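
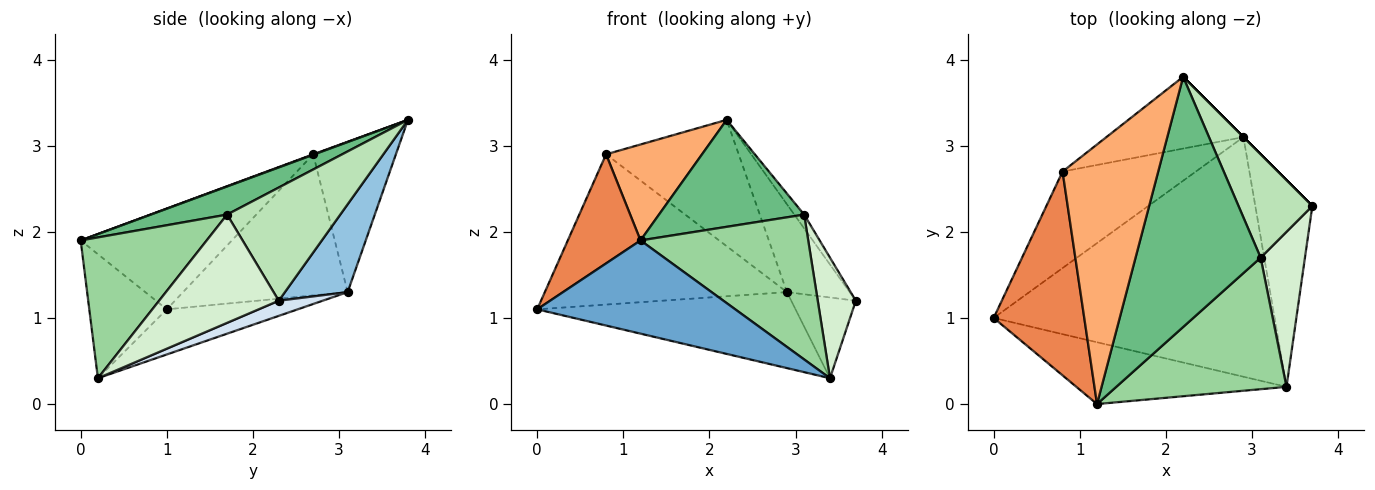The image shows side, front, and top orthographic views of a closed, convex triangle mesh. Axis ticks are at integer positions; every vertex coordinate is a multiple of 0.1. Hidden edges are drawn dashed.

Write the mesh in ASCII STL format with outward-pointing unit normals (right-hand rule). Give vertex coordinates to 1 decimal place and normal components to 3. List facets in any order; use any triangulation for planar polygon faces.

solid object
 facet normal -0.310 -0.792 -0.525
  outer loop
   vertex 3.4 0.2 0.3
   vertex 1.2 0.0 1.9
   vertex 0.0 1.0 1.1
  endloop
 endfacet
 facet normal 0.707 0.707 0.000
  outer loop
   vertex 2.9 3.1 1.3
   vertex 2.2 3.8 3.3
   vertex 3.7 2.3 1.2
  endloop
 endfacet
 facet normal -0.151 0.299 -0.942
  outer loop
   vertex 2.9 3.1 1.3
   vertex 3.4 0.2 0.3
   vertex 0.0 1.0 1.1
  endloop
 endfacet
 facet normal 0.240 0.353 -0.904
  outer loop
   vertex 2.9 3.1 1.3
   vertex 3.7 2.3 1.2
   vertex 3.4 0.2 0.3
  endloop
 endfacet
 facet normal -0.700 -0.337 0.629
  outer loop
   vertex 0.8 2.7 2.9
   vertex 0.0 1.0 1.1
   vertex 1.2 0.0 1.9
  endloop
 endfacet
 facet normal 0.004 -0.347 0.938
  outer loop
   vertex 0.8 2.7 2.9
   vertex 1.2 0.0 1.9
   vertex 2.2 3.8 3.3
  endloop
 endfacet
 facet normal -0.497 0.730 -0.469
  outer loop
   vertex 0.8 2.7 2.9
   vertex 2.9 3.1 1.3
   vertex 0.0 1.0 1.1
  endloop
 endfacet
 facet normal -0.477 0.764 -0.434
  outer loop
   vertex 0.8 2.7 2.9
   vertex 2.2 3.8 3.3
   vertex 2.9 3.1 1.3
  endloop
 endfacet
 facet normal 0.202 -0.385 0.900
  outer loop
   vertex 3.1 1.7 2.2
   vertex 2.2 3.8 3.3
   vertex 1.2 0.0 1.9
  endloop
 endfacet
 facet normal 0.486 -0.647 0.588
  outer loop
   vertex 3.1 1.7 2.2
   vertex 1.2 0.0 1.9
   vertex 3.4 0.2 0.3
  endloop
 endfacet
 facet normal 0.835 0.073 0.545
  outer loop
   vertex 3.1 1.7 2.2
   vertex 3.7 2.3 1.2
   vertex 2.2 3.8 3.3
  endloop
 endfacet
 facet normal 0.888 -0.282 0.363
  outer loop
   vertex 3.1 1.7 2.2
   vertex 3.4 0.2 0.3
   vertex 3.7 2.3 1.2
  endloop
 endfacet
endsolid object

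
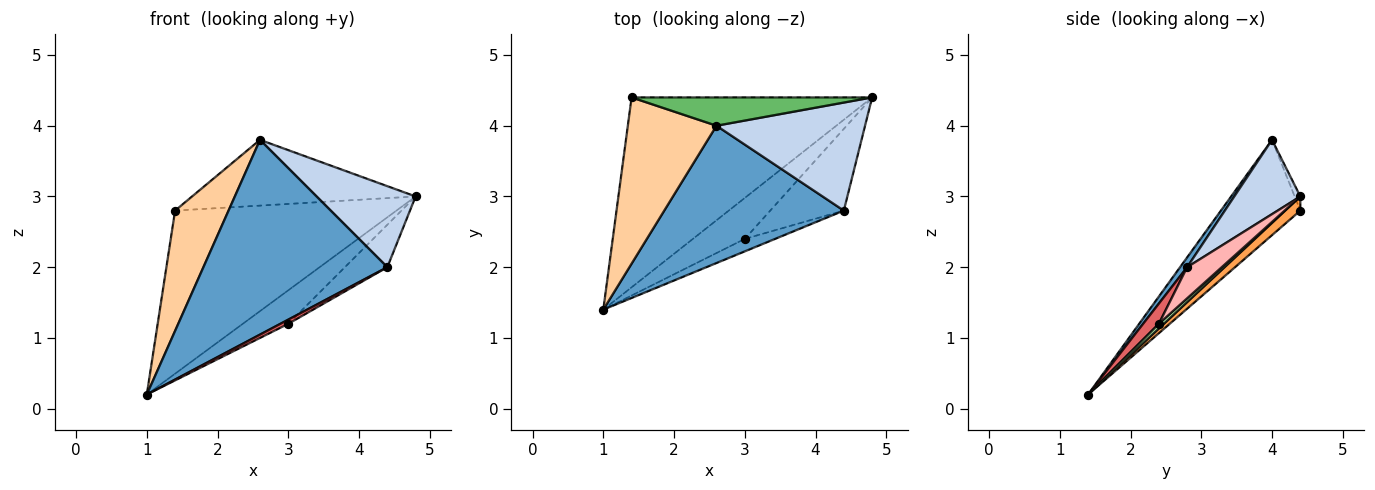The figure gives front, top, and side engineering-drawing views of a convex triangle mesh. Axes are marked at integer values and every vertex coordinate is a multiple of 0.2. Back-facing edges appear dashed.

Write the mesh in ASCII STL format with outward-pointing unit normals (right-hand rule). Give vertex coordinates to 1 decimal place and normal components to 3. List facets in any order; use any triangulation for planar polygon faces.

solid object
 facet normal 0.031 -0.817 0.576
  outer loop
   vertex 4.4 2.8 2.0
   vertex 2.6 4.0 3.8
   vertex 1.0 1.4 0.2
  endloop
 endfacet
 facet normal 0.371 -0.557 0.743
  outer loop
   vertex 4.4 2.8 2.0
   vertex 4.8 4.4 3.0
   vertex 2.6 4.0 3.8
  endloop
 endfacet
 facet normal 0.045 0.651 -0.758
  outer loop
   vertex 1.4 4.4 2.8
   vertex 4.8 4.4 3.0
   vertex 1.0 1.4 0.2
  endloop
 endfacet
 facet normal -0.657 -0.442 0.611
  outer loop
   vertex 1.4 4.4 2.8
   vertex 1.0 1.4 0.2
   vertex 2.6 4.0 3.8
  endloop
 endfacet
 facet normal -0.023 0.918 0.395
  outer loop
   vertex 1.4 4.4 2.8
   vertex 2.6 4.0 3.8
   vertex 4.8 4.4 3.0
  endloop
 endfacet
 facet normal 0.070 0.632 -0.772
  outer loop
   vertex 3.0 2.4 1.2
   vertex 1.0 1.4 0.2
   vertex 4.8 4.4 3.0
  endloop
 endfacet
 facet normal 0.535 -0.267 -0.802
  outer loop
   vertex 3.0 2.4 1.2
   vertex 4.4 2.8 2.0
   vertex 1.0 1.4 0.2
  endloop
 endfacet
 facet normal 0.352 0.431 -0.831
  outer loop
   vertex 3.0 2.4 1.2
   vertex 4.8 4.4 3.0
   vertex 4.4 2.8 2.0
  endloop
 endfacet
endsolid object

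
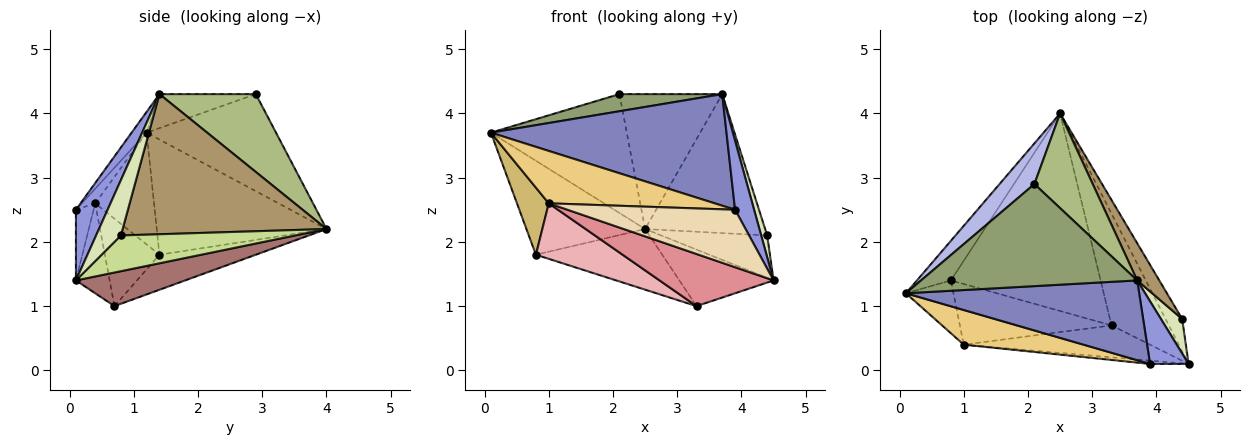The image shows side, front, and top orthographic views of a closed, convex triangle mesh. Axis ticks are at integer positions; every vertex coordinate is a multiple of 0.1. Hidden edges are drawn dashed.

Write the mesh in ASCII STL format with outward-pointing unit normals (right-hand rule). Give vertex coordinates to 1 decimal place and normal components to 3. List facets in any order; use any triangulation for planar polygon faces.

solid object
 facet normal -0.797 0.557 -0.235
  outer loop
   vertex 0.8 1.4 1.8
   vertex 0.1 1.2 3.7
   vertex 2.5 4.0 2.2
  endloop
 endfacet
 facet normal -0.052 -0.812 0.581
  outer loop
   vertex 3.9 0.1 2.5
   vertex 3.7 1.4 4.3
   vertex 0.1 1.2 3.7
  endloop
 endfacet
 facet normal 0.776 -0.467 0.423
  outer loop
   vertex 3.9 0.1 2.5
   vertex 4.5 0.1 1.4
   vertex 3.7 1.4 4.3
  endloop
 endfacet
 facet normal -0.670 0.703 0.241
  outer loop
   vertex 2.1 2.9 4.3
   vertex 2.5 4.0 2.2
   vertex 0.1 1.2 3.7
  endloop
 endfacet
 facet normal -0.153 -0.164 0.975
  outer loop
   vertex 2.1 2.9 4.3
   vertex 0.1 1.2 3.7
   vertex 3.7 1.4 4.3
  endloop
 endfacet
 facet normal 0.609 0.649 0.456
  outer loop
   vertex 2.1 2.9 4.3
   vertex 3.7 1.4 4.3
   vertex 2.5 4.0 2.2
  endloop
 endfacet
 facet normal 0.794 0.483 -0.370
  outer loop
   vertex 4.4 0.8 2.1
   vertex 4.5 0.1 1.4
   vertex 2.5 4.0 2.2
  endloop
 endfacet
 facet normal 0.911 -0.220 0.350
  outer loop
   vertex 4.4 0.8 2.1
   vertex 3.7 1.4 4.3
   vertex 4.5 0.1 1.4
  endloop
 endfacet
 facet normal 0.854 0.503 0.135
  outer loop
   vertex 4.4 0.8 2.1
   vertex 2.5 4.0 2.2
   vertex 3.7 1.4 4.3
  endloop
 endfacet
 facet normal -0.824 -0.445 -0.350
  outer loop
   vertex 1.0 0.4 2.6
   vertex 0.1 1.2 3.7
   vertex 0.8 1.4 1.8
  endloop
 endfacet
 facet normal -0.067 -0.832 0.550
  outer loop
   vertex 1.0 0.4 2.6
   vertex 3.9 0.1 2.5
   vertex 0.1 1.2 3.7
  endloop
 endfacet
 facet normal -0.105 -0.993 -0.057
  outer loop
   vertex 1.0 0.4 2.6
   vertex 4.5 0.1 1.4
   vertex 3.9 0.1 2.5
  endloop
 endfacet
 facet normal 0.464 0.400 -0.791
  outer loop
   vertex 3.3 0.7 1.0
   vertex 2.5 4.0 2.2
   vertex 4.5 0.1 1.4
  endloop
 endfacet
 facet normal -0.218 0.286 -0.933
  outer loop
   vertex 3.3 0.7 1.0
   vertex 0.8 1.4 1.8
   vertex 2.5 4.0 2.2
  endloop
 endfacet
 facet normal -0.245 -0.827 -0.507
  outer loop
   vertex 3.3 0.7 1.0
   vertex 4.5 0.1 1.4
   vertex 1.0 0.4 2.6
  endloop
 endfacet
 facet normal -0.391 -0.621 -0.679
  outer loop
   vertex 3.3 0.7 1.0
   vertex 1.0 0.4 2.6
   vertex 0.8 1.4 1.8
  endloop
 endfacet
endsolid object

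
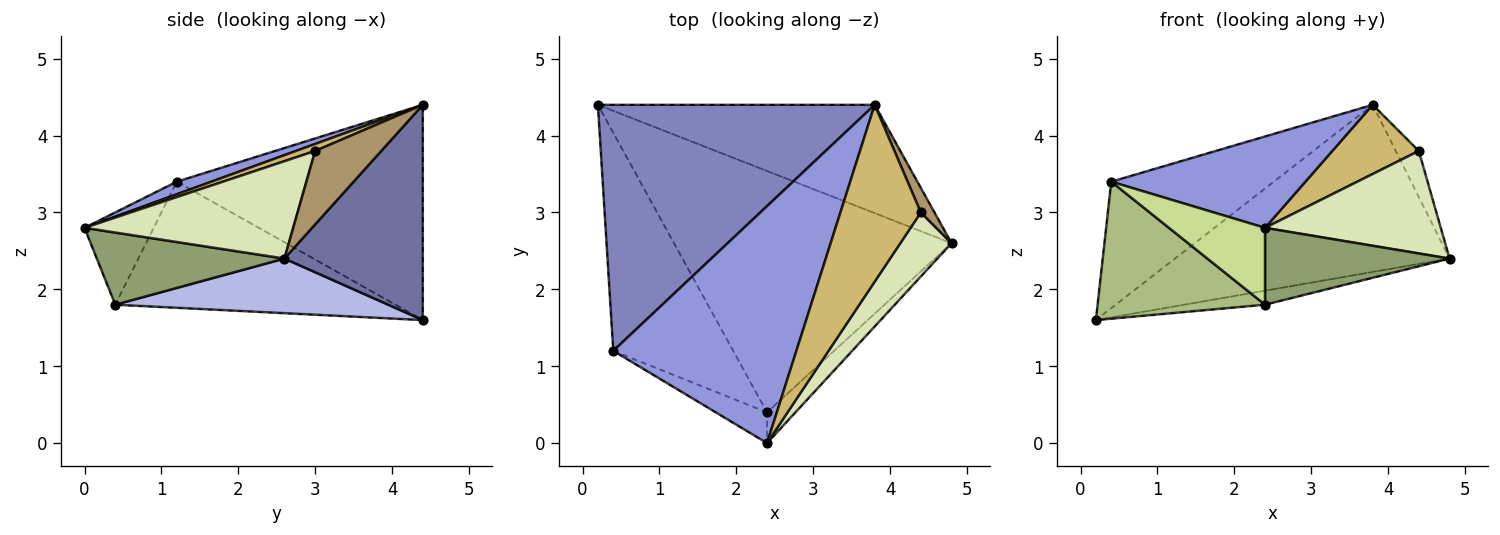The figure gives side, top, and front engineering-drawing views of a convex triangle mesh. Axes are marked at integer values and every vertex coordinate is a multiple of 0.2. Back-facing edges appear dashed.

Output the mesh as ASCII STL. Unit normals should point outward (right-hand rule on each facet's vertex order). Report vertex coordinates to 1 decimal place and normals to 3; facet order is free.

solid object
 facet normal 0.390 0.773 -0.501
  outer loop
   vertex 3.8 4.4 4.4
   vertex 4.8 2.6 2.4
   vertex 0.2 4.4 1.6
  endloop
 endfacet
 facet normal -0.569 0.376 0.731
  outer loop
   vertex 0.4 1.2 3.4
   vertex 3.8 4.4 4.4
   vertex 0.2 4.4 1.6
  endloop
 endfacet
 facet normal 0.064 -0.359 0.931
  outer loop
   vertex 0.4 1.2 3.4
   vertex 2.4 0.0 2.8
   vertex 3.8 4.4 4.4
  endloop
 endfacet
 facet normal 0.193 0.057 -0.980
  outer loop
   vertex 2.4 0.4 1.8
   vertex 0.2 4.4 1.6
   vertex 4.8 2.6 2.4
  endloop
 endfacet
 facet normal 0.686 -0.675 -0.270
  outer loop
   vertex 2.4 0.4 1.8
   vertex 4.8 2.6 2.4
   vertex 2.4 0.0 2.8
  endloop
 endfacet
 facet normal -0.665 -0.397 -0.632
  outer loop
   vertex 2.4 0.4 1.8
   vertex 0.4 1.2 3.4
   vertex 0.2 4.4 1.6
  endloop
 endfacet
 facet normal -0.556 -0.772 -0.309
  outer loop
   vertex 2.4 0.4 1.8
   vertex 2.4 0.0 2.8
   vertex 0.4 1.2 3.4
  endloop
 endfacet
 facet normal 0.710 -0.598 0.373
  outer loop
   vertex 4.4 3.0 3.8
   vertex 2.4 0.0 2.8
   vertex 4.8 2.6 2.4
  endloop
 endfacet
 facet normal 0.930 0.324 0.173
  outer loop
   vertex 4.4 3.0 3.8
   vertex 4.8 2.6 2.4
   vertex 3.8 4.4 4.4
  endloop
 endfacet
 facet normal 0.081 -0.363 0.928
  outer loop
   vertex 4.4 3.0 3.8
   vertex 3.8 4.4 4.4
   vertex 2.4 0.0 2.8
  endloop
 endfacet
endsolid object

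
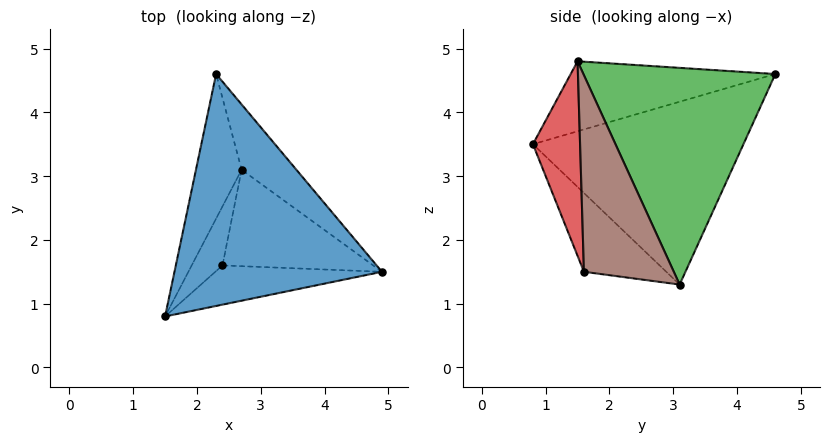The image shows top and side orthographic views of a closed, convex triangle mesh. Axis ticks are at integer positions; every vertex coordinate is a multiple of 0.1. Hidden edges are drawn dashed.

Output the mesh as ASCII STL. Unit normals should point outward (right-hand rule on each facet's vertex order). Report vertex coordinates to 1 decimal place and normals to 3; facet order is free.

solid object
 facet normal -0.313 -0.203 0.928
  outer loop
   vertex 2.3 4.6 4.6
   vertex 1.5 0.8 3.5
   vertex 4.9 1.5 4.8
  endloop
 endfacet
 facet normal -0.936 0.265 -0.234
  outer loop
   vertex 2.7 3.1 1.3
   vertex 1.5 0.8 3.5
   vertex 2.3 4.6 4.6
  endloop
 endfacet
 facet normal 0.758 0.623 -0.191
  outer loop
   vertex 2.7 3.1 1.3
   vertex 2.3 4.6 4.6
   vertex 4.9 1.5 4.8
  endloop
 endfacet
 facet normal 0.284 -0.927 -0.243
  outer loop
   vertex 2.4 1.6 1.5
   vertex 4.9 1.5 4.8
   vertex 1.5 0.8 3.5
  endloop
 endfacet
 facet normal -0.923 0.136 -0.361
  outer loop
   vertex 2.4 1.6 1.5
   vertex 1.5 0.8 3.5
   vertex 2.7 3.1 1.3
  endloop
 endfacet
 facet normal 0.772 -0.233 -0.592
  outer loop
   vertex 2.4 1.6 1.5
   vertex 2.7 3.1 1.3
   vertex 4.9 1.5 4.8
  endloop
 endfacet
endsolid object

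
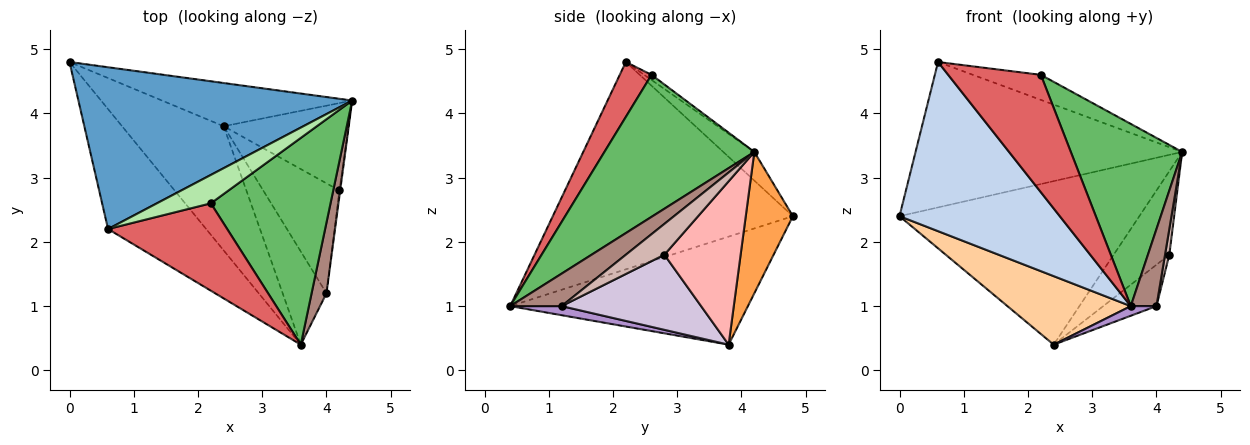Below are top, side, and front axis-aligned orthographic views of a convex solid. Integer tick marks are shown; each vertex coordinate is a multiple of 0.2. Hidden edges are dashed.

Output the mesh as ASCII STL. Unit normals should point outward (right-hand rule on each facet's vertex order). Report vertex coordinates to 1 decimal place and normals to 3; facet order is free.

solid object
 facet normal -0.078 0.667 0.741
  outer loop
   vertex 0.6 2.2 4.8
   vertex 4.4 4.2 3.4
   vertex 0.0 4.8 2.4
  endloop
 endfacet
 facet normal -0.774 -0.517 -0.366
  outer loop
   vertex 0.6 2.2 4.8
   vertex 0.0 4.8 2.4
   vertex 3.6 0.4 1.0
  endloop
 endfacet
 facet normal 0.187 0.950 -0.251
  outer loop
   vertex 2.4 3.8 0.4
   vertex 0.0 4.8 2.4
   vertex 4.4 4.2 3.4
  endloop
 endfacet
 facet normal -0.681 -0.354 -0.641
  outer loop
   vertex 2.4 3.8 0.4
   vertex 3.6 0.4 1.0
   vertex 0.0 4.8 2.4
  endloop
 endfacet
 facet normal 0.665 -0.494 0.560
  outer loop
   vertex 2.2 2.6 4.6
   vertex 3.6 0.4 1.0
   vertex 4.4 4.2 3.4
  endloop
 endfacet
 facet normal -0.071 0.659 0.748
  outer loop
   vertex 2.2 2.6 4.6
   vertex 4.4 4.2 3.4
   vertex 0.6 2.2 4.8
  endloop
 endfacet
 facet normal 0.265 -0.773 0.576
  outer loop
   vertex 2.2 2.6 4.6
   vertex 0.6 2.2 4.8
   vertex 3.6 0.4 1.0
  endloop
 endfacet
 facet normal 0.687 0.502 -0.525
  outer loop
   vertex 4.2 2.8 1.8
   vertex 2.4 3.8 0.4
   vertex 4.4 4.2 3.4
  endloop
 endfacet
 facet normal 0.202 -0.101 -0.974
  outer loop
   vertex 4.0 1.2 1.0
   vertex 3.6 0.4 1.0
   vertex 2.4 3.8 0.4
  endloop
 endfacet
 facet normal 0.679 0.259 -0.687
  outer loop
   vertex 4.0 1.2 1.0
   vertex 2.4 3.8 0.4
   vertex 4.2 2.8 1.8
  endloop
 endfacet
 facet normal 0.828 -0.414 0.379
  outer loop
   vertex 4.0 1.2 1.0
   vertex 4.4 4.2 3.4
   vertex 3.6 0.4 1.0
  endloop
 endfacet
 facet normal 0.994 -0.110 -0.028
  outer loop
   vertex 4.0 1.2 1.0
   vertex 4.2 2.8 1.8
   vertex 4.4 4.2 3.4
  endloop
 endfacet
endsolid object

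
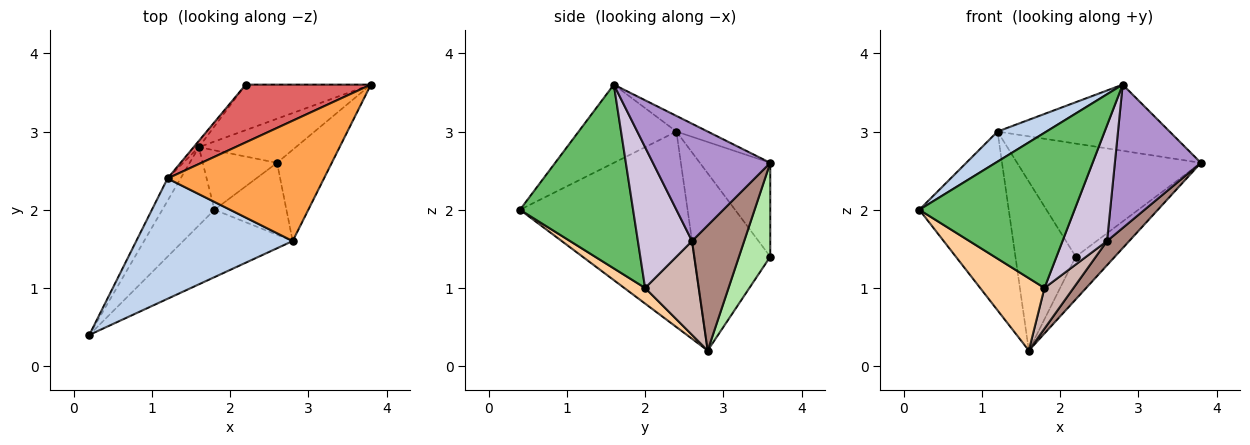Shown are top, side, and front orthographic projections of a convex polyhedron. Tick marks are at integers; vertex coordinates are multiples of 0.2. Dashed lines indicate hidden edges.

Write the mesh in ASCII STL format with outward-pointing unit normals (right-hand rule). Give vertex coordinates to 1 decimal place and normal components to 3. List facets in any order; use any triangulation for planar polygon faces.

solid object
 facet normal -0.881 0.470 -0.059
  outer loop
   vertex 1.2 2.4 3.0
   vertex 1.6 2.8 0.2
   vertex 0.2 0.4 2.0
  endloop
 endfacet
 facet normal -0.436 -0.218 0.873
  outer loop
   vertex 1.2 2.4 3.0
   vertex 0.2 0.4 2.0
   vertex 2.8 1.6 3.6
  endloop
 endfacet
 facet normal -0.087 0.480 0.873
  outer loop
   vertex 1.2 2.4 3.0
   vertex 2.8 1.6 3.6
   vertex 3.8 3.6 2.6
  endloop
 endfacet
 facet normal 0.215 -0.663 -0.717
  outer loop
   vertex 1.8 2.0 1.0
   vertex 0.2 0.4 2.0
   vertex 1.6 2.8 0.2
  endloop
 endfacet
 facet normal 0.556 -0.763 -0.331
  outer loop
   vertex 1.8 2.0 1.0
   vertex 2.8 1.6 3.6
   vertex 0.2 0.4 2.0
  endloop
 endfacet
 facet normal 0.480 0.600 -0.640
  outer loop
   vertex 2.2 3.6 1.4
   vertex 3.8 3.6 2.6
   vertex 1.6 2.8 0.2
  endloop
 endfacet
 facet normal -0.323 0.843 0.430
  outer loop
   vertex 2.2 3.6 1.4
   vertex 1.2 2.4 3.0
   vertex 3.8 3.6 2.6
  endloop
 endfacet
 facet normal -0.783 0.622 -0.023
  outer loop
   vertex 2.2 3.6 1.4
   vertex 1.6 2.8 0.2
   vertex 1.2 2.4 3.0
  endloop
 endfacet
 facet normal 0.755 -0.553 -0.352
  outer loop
   vertex 2.6 2.6 1.6
   vertex 3.8 3.6 2.6
   vertex 2.8 1.6 3.6
  endloop
 endfacet
 facet normal 0.718 -0.591 -0.367
  outer loop
   vertex 2.6 2.6 1.6
   vertex 2.8 1.6 3.6
   vertex 1.8 2.0 1.0
  endloop
 endfacet
 facet normal 0.749 -0.318 -0.581
  outer loop
   vertex 2.6 2.6 1.6
   vertex 1.6 2.8 0.2
   vertex 3.8 3.6 2.6
  endloop
 endfacet
 facet normal 0.722 -0.391 -0.571
  outer loop
   vertex 2.6 2.6 1.6
   vertex 1.8 2.0 1.0
   vertex 1.6 2.8 0.2
  endloop
 endfacet
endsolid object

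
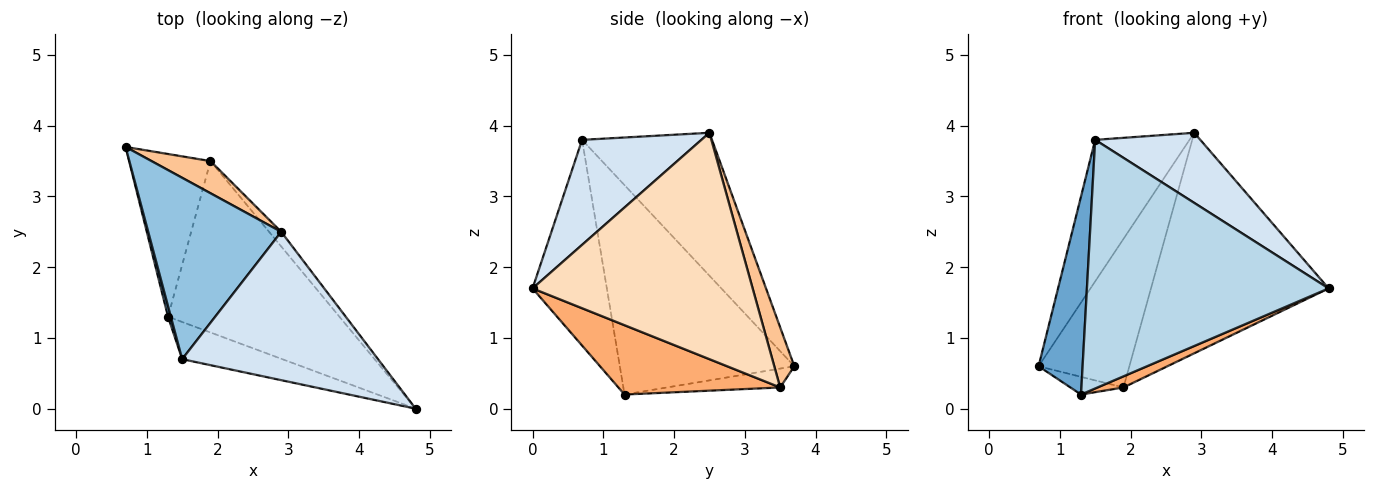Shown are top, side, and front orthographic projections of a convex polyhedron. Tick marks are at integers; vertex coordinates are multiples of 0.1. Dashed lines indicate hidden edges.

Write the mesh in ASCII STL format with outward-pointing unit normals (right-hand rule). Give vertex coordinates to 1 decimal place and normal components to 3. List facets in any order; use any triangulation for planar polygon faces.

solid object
 facet normal -0.970 -0.245 0.013
  outer loop
   vertex 1.5 0.7 3.8
   vertex 0.7 3.7 0.6
   vertex 1.3 1.3 0.2
  endloop
 endfacet
 facet normal -0.646 0.469 0.602
  outer loop
   vertex 1.5 0.7 3.8
   vertex 2.9 2.5 3.9
   vertex 0.7 3.7 0.6
  endloop
 endfacet
 facet normal -0.291 -0.946 -0.142
  outer loop
   vertex 1.5 0.7 3.8
   vertex 1.3 1.3 0.2
   vertex 4.8 0.0 1.7
  endloop
 endfacet
 facet normal 0.436 -0.384 0.814
  outer loop
   vertex 1.5 0.7 3.8
   vertex 4.8 0.0 1.7
   vertex 2.9 2.5 3.9
  endloop
 endfacet
 facet normal -0.225 0.105 -0.969
  outer loop
   vertex 1.9 3.5 0.3
   vertex 1.3 1.3 0.2
   vertex 0.7 3.7 0.6
  endloop
 endfacet
 facet normal 0.374 -0.060 -0.925
  outer loop
   vertex 1.9 3.5 0.3
   vertex 4.8 0.0 1.7
   vertex 1.3 1.3 0.2
  endloop
 endfacet
 facet normal 0.211 0.955 0.207
  outer loop
   vertex 1.9 3.5 0.3
   vertex 0.7 3.7 0.6
   vertex 2.9 2.5 3.9
  endloop
 endfacet
 facet normal 0.777 0.628 -0.042
  outer loop
   vertex 1.9 3.5 0.3
   vertex 2.9 2.5 3.9
   vertex 4.8 0.0 1.7
  endloop
 endfacet
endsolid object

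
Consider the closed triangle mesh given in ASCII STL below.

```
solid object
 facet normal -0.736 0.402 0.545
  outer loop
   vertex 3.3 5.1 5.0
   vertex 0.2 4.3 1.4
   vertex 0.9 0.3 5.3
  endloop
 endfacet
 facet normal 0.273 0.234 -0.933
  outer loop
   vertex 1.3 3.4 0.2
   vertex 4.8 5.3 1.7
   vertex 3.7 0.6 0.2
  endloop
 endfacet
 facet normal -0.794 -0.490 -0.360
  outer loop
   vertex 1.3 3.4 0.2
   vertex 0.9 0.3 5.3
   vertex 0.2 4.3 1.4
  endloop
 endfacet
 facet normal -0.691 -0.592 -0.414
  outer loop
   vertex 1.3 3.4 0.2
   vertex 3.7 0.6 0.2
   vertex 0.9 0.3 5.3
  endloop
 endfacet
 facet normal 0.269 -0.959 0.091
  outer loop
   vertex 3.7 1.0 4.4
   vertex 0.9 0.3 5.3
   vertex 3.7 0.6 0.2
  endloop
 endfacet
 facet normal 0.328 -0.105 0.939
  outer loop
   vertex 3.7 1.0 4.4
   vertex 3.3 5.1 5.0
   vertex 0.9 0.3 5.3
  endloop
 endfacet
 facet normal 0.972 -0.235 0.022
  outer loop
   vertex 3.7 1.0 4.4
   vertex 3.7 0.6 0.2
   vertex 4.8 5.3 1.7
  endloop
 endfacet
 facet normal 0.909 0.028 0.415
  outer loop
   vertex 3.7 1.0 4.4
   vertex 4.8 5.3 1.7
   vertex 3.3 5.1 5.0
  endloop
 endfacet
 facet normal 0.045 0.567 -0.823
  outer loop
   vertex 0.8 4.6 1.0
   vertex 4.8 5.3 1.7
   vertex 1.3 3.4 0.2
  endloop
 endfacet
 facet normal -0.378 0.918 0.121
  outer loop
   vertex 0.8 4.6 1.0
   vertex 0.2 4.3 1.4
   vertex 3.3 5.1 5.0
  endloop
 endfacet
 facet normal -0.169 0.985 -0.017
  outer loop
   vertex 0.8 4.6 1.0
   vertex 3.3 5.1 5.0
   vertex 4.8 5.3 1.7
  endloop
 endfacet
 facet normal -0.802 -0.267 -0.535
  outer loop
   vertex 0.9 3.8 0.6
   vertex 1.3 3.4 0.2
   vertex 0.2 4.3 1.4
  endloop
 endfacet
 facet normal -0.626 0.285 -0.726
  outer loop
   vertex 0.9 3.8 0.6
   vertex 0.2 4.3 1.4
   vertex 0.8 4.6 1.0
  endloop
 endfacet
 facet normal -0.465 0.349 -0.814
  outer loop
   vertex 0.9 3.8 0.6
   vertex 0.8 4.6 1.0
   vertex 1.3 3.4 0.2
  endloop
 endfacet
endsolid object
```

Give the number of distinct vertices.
9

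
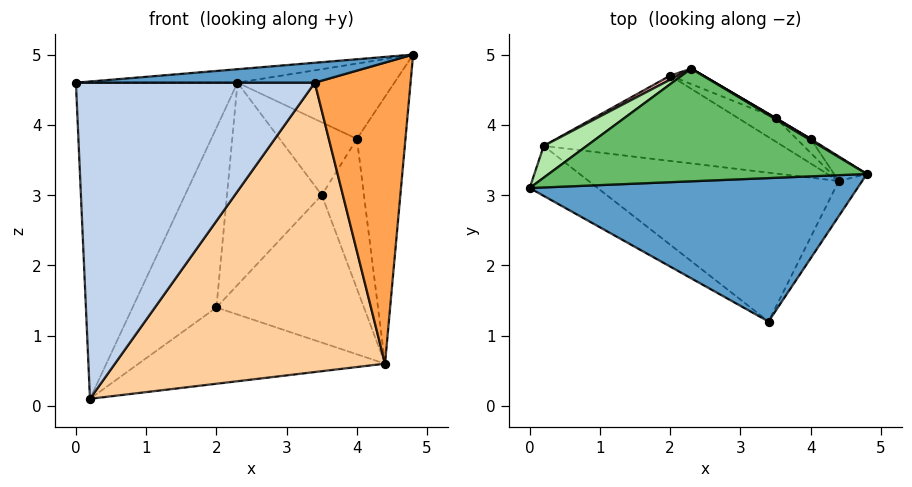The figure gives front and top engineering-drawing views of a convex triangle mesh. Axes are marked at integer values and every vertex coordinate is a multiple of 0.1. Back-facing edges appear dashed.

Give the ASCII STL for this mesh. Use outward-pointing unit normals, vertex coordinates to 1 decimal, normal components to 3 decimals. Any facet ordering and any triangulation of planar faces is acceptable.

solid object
 facet normal -0.077 -0.137 0.988
  outer loop
   vertex 3.4 1.2 4.6
   vertex 4.8 3.3 5.0
   vertex 0.0 3.1 4.6
  endloop
 endfacet
 facet normal -0.483 -0.865 -0.137
  outer loop
   vertex 0.2 3.7 0.1
   vertex 3.4 1.2 4.6
   vertex 0.0 3.1 4.6
  endloop
 endfacet
 facet normal 0.836 -0.545 -0.064
  outer loop
   vertex 4.4 3.2 0.6
   vertex 4.8 3.3 5.0
   vertex 3.4 1.2 4.6
  endloop
 endfacet
 facet normal -0.051 -0.888 -0.457
  outer loop
   vertex 4.4 3.2 0.6
   vertex 3.4 1.2 4.6
   vertex 0.2 3.7 0.1
  endloop
 endfacet
 facet normal -0.087 0.118 0.989
  outer loop
   vertex 2.3 4.8 4.6
   vertex 0.0 3.1 4.6
   vertex 4.8 3.3 5.0
  endloop
 endfacet
 facet normal -0.592 0.802 0.081
  outer loop
   vertex 2.3 4.8 4.6
   vertex 0.2 3.7 0.1
   vertex 0.0 3.1 4.6
  endloop
 endfacet
 facet normal 0.166 0.657 -0.735
  outer loop
   vertex 2.0 4.7 1.4
   vertex 4.4 3.2 0.6
   vertex 0.2 3.7 0.1
  endloop
 endfacet
 facet normal -0.496 0.868 0.019
  outer loop
   vertex 2.0 4.7 1.4
   vertex 0.2 3.7 0.1
   vertex 2.3 4.8 4.6
  endloop
 endfacet
 facet normal 0.491 0.860 -0.138
  outer loop
   vertex 2.0 4.7 1.4
   vertex 3.5 4.1 3.0
   vertex 4.4 3.2 0.6
  endloop
 endfacet
 facet normal 0.433 0.899 -0.069
  outer loop
   vertex 2.0 4.7 1.4
   vertex 2.3 4.8 4.6
   vertex 3.5 4.1 3.0
  endloop
 endfacet
 facet normal 0.605 0.793 -0.073
  outer loop
   vertex 4.0 3.8 3.8
   vertex 4.8 3.3 5.0
   vertex 4.4 3.2 0.6
  endloop
 endfacet
 facet normal 0.598 0.798 -0.075
  outer loop
   vertex 4.0 3.8 3.8
   vertex 4.4 3.2 0.6
   vertex 3.5 4.1 3.0
  endloop
 endfacet
 facet normal 0.513 0.859 0.016
  outer loop
   vertex 4.0 3.8 3.8
   vertex 2.3 4.8 4.6
   vertex 4.8 3.3 5.0
  endloop
 endfacet
 facet normal 0.509 0.861 0.005
  outer loop
   vertex 4.0 3.8 3.8
   vertex 3.5 4.1 3.0
   vertex 2.3 4.8 4.6
  endloop
 endfacet
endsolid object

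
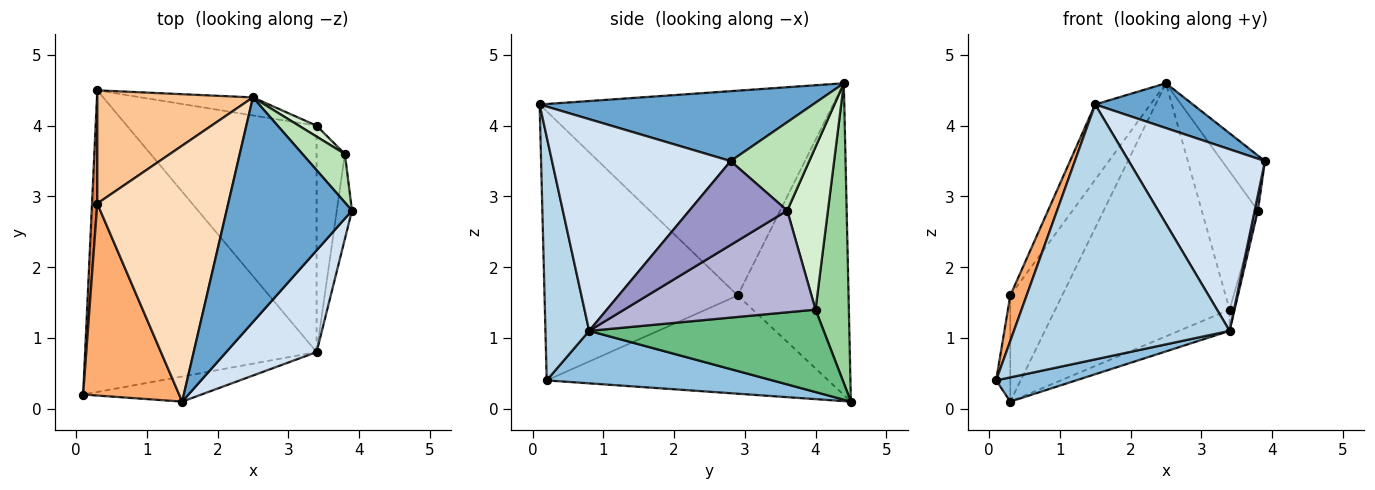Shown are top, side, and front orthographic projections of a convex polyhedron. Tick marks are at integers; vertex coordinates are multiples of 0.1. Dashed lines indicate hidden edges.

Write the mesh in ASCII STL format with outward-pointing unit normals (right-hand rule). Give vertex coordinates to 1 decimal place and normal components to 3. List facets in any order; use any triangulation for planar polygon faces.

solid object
 facet normal 0.480 -0.172 0.860
  outer loop
   vertex 2.5 4.4 4.6
   vertex 1.5 0.1 4.3
   vertex 3.9 2.8 3.5
  endloop
 endfacet
 facet normal 0.220 -0.078 -0.972
  outer loop
   vertex 3.4 0.8 1.1
   vertex 0.1 0.2 0.4
   vertex 0.3 4.5 0.1
  endloop
 endfacet
 facet normal 0.198 -0.976 -0.096
  outer loop
   vertex 3.4 0.8 1.1
   vertex 1.5 0.1 4.3
   vertex 0.1 0.2 0.4
  endloop
 endfacet
 facet normal 0.753 -0.574 0.322
  outer loop
   vertex 3.4 0.8 1.1
   vertex 3.9 2.8 3.5
   vertex 1.5 0.1 4.3
  endloop
 endfacet
 facet normal -0.997 0.050 0.053
  outer loop
   vertex 0.3 2.9 1.6
   vertex 0.3 4.5 0.1
   vertex 0.1 0.2 0.4
  endloop
 endfacet
 facet normal -0.939 -0.079 0.335
  outer loop
   vertex 0.3 2.9 1.6
   vertex 0.1 0.2 0.4
   vertex 1.5 0.1 4.3
  endloop
 endfacet
 facet normal -0.825 0.386 0.412
  outer loop
   vertex 0.3 2.9 1.6
   vertex 2.5 4.4 4.6
   vertex 0.3 4.5 0.1
  endloop
 endfacet
 facet normal -0.832 0.156 0.532
  outer loop
   vertex 0.3 2.9 1.6
   vertex 1.5 0.1 4.3
   vertex 2.5 4.4 4.6
  endloop
 endfacet
 facet normal 0.397 0.086 -0.914
  outer loop
   vertex 3.4 4.0 1.4
   vertex 3.4 0.8 1.1
   vertex 0.3 4.5 0.1
  endloop
 endfacet
 facet normal 0.187 0.980 -0.070
  outer loop
   vertex 3.4 4.0 1.4
   vertex 0.3 4.5 0.1
   vertex 2.5 4.4 4.6
  endloop
 endfacet
 facet normal 0.809 0.441 0.388
  outer loop
   vertex 3.8 3.6 2.8
   vertex 2.5 4.4 4.6
   vertex 3.9 2.8 3.5
  endloop
 endfacet
 facet normal 0.585 0.808 0.064
  outer loop
   vertex 3.8 3.6 2.8
   vertex 3.4 4.0 1.4
   vertex 2.5 4.4 4.6
  endloop
 endfacet
 facet normal 0.984 -0.033 -0.178
  outer loop
   vertex 3.8 3.6 2.8
   vertex 3.9 2.8 3.5
   vertex 3.4 0.8 1.1
  endloop
 endfacet
 facet normal 0.963 0.025 -0.268
  outer loop
   vertex 3.8 3.6 2.8
   vertex 3.4 0.8 1.1
   vertex 3.4 4.0 1.4
  endloop
 endfacet
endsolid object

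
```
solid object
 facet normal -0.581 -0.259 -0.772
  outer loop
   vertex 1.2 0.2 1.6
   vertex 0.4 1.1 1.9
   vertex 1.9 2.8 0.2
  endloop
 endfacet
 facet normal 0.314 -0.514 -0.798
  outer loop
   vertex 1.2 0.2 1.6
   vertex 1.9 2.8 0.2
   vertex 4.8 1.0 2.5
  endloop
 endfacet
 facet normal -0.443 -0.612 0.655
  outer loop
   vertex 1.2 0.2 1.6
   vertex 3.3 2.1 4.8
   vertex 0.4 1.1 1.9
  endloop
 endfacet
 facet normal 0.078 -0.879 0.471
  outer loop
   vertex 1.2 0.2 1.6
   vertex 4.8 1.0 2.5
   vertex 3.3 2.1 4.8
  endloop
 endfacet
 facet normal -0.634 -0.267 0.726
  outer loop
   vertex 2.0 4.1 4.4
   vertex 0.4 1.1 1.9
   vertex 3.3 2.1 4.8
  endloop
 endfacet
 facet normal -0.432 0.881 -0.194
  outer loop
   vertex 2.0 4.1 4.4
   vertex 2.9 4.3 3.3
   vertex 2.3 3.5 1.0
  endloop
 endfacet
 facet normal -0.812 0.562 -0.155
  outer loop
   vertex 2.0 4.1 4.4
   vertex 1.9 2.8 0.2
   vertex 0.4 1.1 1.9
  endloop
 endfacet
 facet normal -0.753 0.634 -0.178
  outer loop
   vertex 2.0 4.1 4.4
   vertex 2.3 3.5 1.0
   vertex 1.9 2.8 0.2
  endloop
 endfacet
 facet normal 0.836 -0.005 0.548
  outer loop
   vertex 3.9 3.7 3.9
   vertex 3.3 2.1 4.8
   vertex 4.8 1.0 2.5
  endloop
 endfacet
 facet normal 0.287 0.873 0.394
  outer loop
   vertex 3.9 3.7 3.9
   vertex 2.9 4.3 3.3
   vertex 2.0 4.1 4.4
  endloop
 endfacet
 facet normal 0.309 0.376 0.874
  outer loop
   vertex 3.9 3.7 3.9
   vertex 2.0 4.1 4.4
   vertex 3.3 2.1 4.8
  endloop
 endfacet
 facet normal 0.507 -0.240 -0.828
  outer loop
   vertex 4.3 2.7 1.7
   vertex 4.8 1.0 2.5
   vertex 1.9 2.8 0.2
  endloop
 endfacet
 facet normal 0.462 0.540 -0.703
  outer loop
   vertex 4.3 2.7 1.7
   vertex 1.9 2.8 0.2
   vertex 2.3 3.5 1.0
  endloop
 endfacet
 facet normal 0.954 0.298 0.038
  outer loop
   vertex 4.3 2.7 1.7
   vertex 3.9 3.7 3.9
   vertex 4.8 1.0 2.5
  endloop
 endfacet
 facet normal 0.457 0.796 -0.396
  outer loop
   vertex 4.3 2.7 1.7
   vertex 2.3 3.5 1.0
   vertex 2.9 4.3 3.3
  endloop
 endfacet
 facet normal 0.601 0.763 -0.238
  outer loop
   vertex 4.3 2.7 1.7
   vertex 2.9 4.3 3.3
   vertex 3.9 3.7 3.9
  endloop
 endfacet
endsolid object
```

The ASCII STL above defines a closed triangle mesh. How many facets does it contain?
16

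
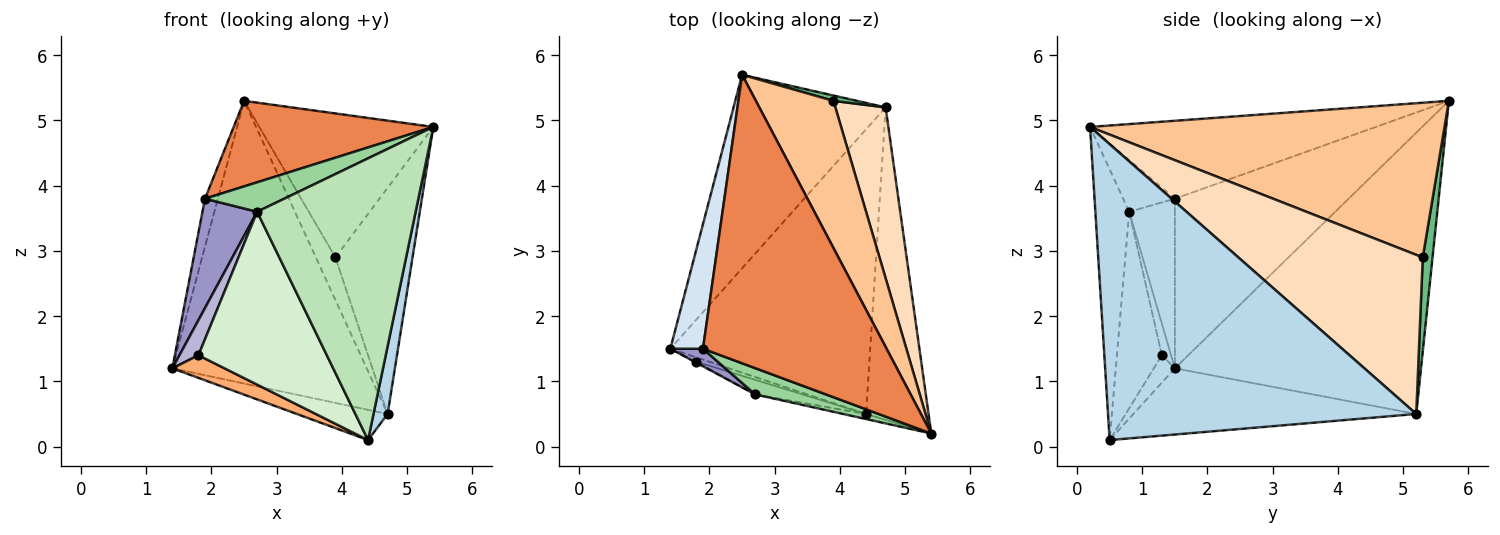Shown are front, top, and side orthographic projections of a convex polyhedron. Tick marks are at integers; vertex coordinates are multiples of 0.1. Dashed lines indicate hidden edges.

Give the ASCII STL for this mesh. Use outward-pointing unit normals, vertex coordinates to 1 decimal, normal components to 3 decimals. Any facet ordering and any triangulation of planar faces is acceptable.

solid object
 facet normal -0.722 0.570 -0.391
  outer loop
   vertex 4.7 5.2 0.5
   vertex 1.4 1.5 1.2
   vertex 2.5 5.7 5.3
  endloop
 endfacet
 facet normal -0.313 0.100 -0.944
  outer loop
   vertex 4.7 5.2 0.5
   vertex 4.4 0.5 0.1
   vertex 1.4 1.5 1.2
  endloop
 endfacet
 facet normal 0.977 -0.045 -0.206
  outer loop
   vertex 4.7 5.2 0.5
   vertex 5.4 0.2 4.9
   vertex 4.4 0.5 0.1
  endloop
 endfacet
 facet normal -0.979 0.073 0.188
  outer loop
   vertex 1.9 1.5 3.8
   vertex 2.5 5.7 5.3
   vertex 1.4 1.5 1.2
  endloop
 endfacet
 facet normal -0.377 -0.263 0.888
  outer loop
   vertex 1.9 1.5 3.8
   vertex 5.4 0.2 4.9
   vertex 2.5 5.7 5.3
  endloop
 endfacet
 facet normal -0.369 -0.913 -0.176
  outer loop
   vertex 1.8 1.3 1.4
   vertex 1.4 1.5 1.2
   vertex 4.4 0.5 0.1
  endloop
 endfacet
 facet normal 0.819 0.402 0.411
  outer loop
   vertex 3.9 5.3 2.9
   vertex 2.5 5.7 5.3
   vertex 5.4 0.2 4.9
  endloop
 endfacet
 facet normal 0.886 0.370 0.280
  outer loop
   vertex 3.9 5.3 2.9
   vertex 5.4 0.2 4.9
   vertex 4.7 5.2 0.5
  endloop
 endfacet
 facet normal 0.444 0.889 0.111
  outer loop
   vertex 3.9 5.3 2.9
   vertex 4.7 5.2 0.5
   vertex 2.5 5.7 5.3
  endloop
 endfacet
 facet normal -0.437 -0.671 0.599
  outer loop
   vertex 2.7 0.8 3.6
   vertex 5.4 0.2 4.9
   vertex 1.9 1.5 3.8
  endloop
 endfacet
 facet normal -0.209 -0.978 -0.018
  outer loop
   vertex 2.7 0.8 3.6
   vertex 4.4 0.5 0.1
   vertex 5.4 0.2 4.9
  endloop
 endfacet
 facet normal -0.329 -0.941 -0.079
  outer loop
   vertex 2.7 0.8 3.6
   vertex 1.8 1.3 1.4
   vertex 4.4 0.5 0.1
  endloop
 endfacet
 facet normal -0.636 -0.762 0.122
  outer loop
   vertex 2.7 0.8 3.6
   vertex 1.9 1.5 3.8
   vertex 1.4 1.5 1.2
  endloop
 endfacet
 facet normal -0.437 -0.899 -0.026
  outer loop
   vertex 2.7 0.8 3.6
   vertex 1.4 1.5 1.2
   vertex 1.8 1.3 1.4
  endloop
 endfacet
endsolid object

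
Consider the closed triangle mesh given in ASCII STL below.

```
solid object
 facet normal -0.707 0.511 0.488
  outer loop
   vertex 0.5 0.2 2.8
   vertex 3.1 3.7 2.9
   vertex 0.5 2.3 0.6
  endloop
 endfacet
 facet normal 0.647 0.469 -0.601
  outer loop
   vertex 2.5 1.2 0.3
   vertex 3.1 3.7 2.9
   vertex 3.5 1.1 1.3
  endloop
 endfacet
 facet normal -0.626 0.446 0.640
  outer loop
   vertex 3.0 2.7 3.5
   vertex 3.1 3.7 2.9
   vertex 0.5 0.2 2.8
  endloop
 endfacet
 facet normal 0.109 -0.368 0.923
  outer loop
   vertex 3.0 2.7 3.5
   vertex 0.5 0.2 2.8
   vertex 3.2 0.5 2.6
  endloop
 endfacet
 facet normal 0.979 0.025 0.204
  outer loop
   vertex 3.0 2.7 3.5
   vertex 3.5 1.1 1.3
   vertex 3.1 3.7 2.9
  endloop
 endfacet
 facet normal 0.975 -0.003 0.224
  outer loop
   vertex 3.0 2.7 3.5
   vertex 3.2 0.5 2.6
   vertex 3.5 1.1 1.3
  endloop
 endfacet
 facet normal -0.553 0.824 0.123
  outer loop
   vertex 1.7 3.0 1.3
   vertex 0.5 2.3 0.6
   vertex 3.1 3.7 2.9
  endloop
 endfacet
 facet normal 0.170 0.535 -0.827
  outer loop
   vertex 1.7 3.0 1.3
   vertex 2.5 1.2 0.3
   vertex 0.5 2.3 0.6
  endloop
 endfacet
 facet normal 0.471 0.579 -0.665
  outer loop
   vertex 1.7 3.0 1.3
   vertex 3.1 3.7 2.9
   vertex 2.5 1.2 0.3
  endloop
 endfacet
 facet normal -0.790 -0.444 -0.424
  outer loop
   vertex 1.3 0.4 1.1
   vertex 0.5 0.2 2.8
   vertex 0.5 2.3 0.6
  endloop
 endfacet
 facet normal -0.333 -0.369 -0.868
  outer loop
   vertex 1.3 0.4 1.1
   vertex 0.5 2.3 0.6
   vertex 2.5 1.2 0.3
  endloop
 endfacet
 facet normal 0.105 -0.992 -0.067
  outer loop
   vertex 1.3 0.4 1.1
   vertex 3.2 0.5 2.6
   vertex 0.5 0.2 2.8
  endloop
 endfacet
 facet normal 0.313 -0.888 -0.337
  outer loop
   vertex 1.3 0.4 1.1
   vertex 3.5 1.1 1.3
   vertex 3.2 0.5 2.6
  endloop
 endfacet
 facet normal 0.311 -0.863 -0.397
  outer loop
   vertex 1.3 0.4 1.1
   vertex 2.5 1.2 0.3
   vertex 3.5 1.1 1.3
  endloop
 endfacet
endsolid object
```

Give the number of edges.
21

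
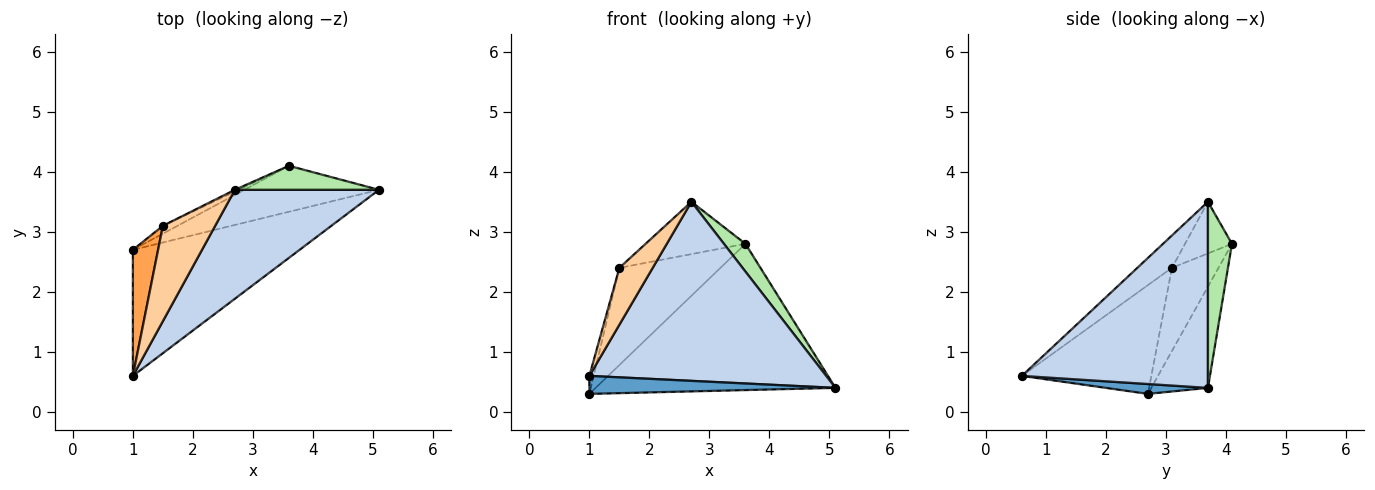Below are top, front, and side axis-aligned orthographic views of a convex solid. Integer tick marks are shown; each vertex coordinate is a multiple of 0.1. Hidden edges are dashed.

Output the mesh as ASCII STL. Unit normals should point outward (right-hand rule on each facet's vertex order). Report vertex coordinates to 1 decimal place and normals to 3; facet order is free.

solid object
 facet normal 0.059 -0.141 -0.988
  outer loop
   vertex 1.0 2.7 0.3
   vertex 5.1 3.7 0.4
   vertex 1.0 0.6 0.6
  endloop
 endfacet
 facet normal 0.557 -0.709 0.432
  outer loop
   vertex 2.7 3.7 3.5
   vertex 1.0 0.6 0.6
   vertex 5.1 3.7 0.4
  endloop
 endfacet
 facet normal -0.974 0.032 0.226
  outer loop
   vertex 1.5 3.1 2.4
   vertex 1.0 2.7 0.3
   vertex 1.0 0.6 0.6
  endloop
 endfacet
 facet normal -0.469 -0.452 0.759
  outer loop
   vertex 1.5 3.1 2.4
   vertex 1.0 0.6 0.6
   vertex 2.7 3.7 3.5
  endloop
 endfacet
 facet normal -0.220 0.931 -0.293
  outer loop
   vertex 3.6 4.1 2.8
   vertex 5.1 3.7 0.4
   vertex 1.0 2.7 0.3
  endloop
 endfacet
 facet normal 0.645 -0.578 0.500
  outer loop
   vertex 3.6 4.1 2.8
   vertex 2.7 3.7 3.5
   vertex 5.1 3.7 0.4
  endloop
 endfacet
 facet normal -0.417 0.906 -0.073
  outer loop
   vertex 3.6 4.1 2.8
   vertex 1.0 2.7 0.3
   vertex 1.5 3.1 2.4
  endloop
 endfacet
 facet normal -0.425 0.905 -0.030
  outer loop
   vertex 3.6 4.1 2.8
   vertex 1.5 3.1 2.4
   vertex 2.7 3.7 3.5
  endloop
 endfacet
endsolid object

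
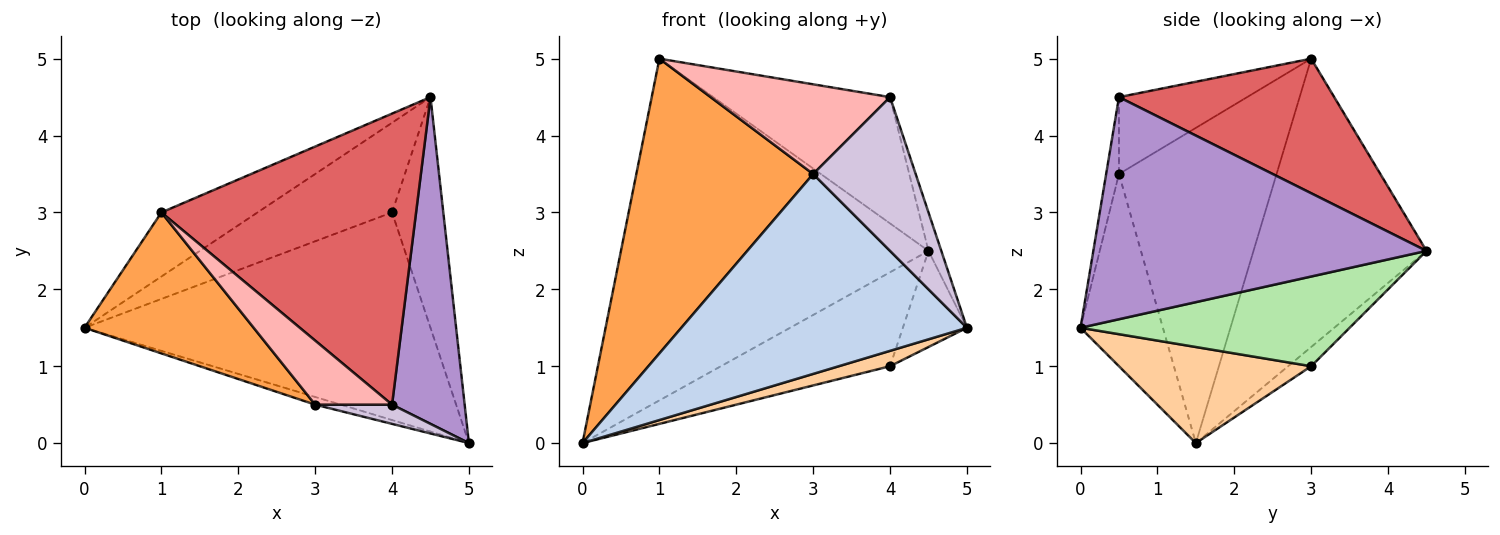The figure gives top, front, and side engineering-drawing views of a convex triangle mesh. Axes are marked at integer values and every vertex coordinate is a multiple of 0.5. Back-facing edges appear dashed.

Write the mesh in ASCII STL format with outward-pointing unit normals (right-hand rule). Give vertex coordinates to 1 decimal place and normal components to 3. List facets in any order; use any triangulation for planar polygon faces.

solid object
 facet normal -0.484 0.860 -0.161
  outer loop
   vertex 1.0 3.0 5.0
   vertex 4.5 4.5 2.5
   vertex 0.0 1.5 0.0
  endloop
 endfacet
 facet normal -0.277 -0.960 -0.037
  outer loop
   vertex 3.0 0.5 3.5
   vertex 0.0 1.5 0.0
   vertex 5.0 0.0 1.5
  endloop
 endfacet
 facet normal -0.627 -0.703 0.336
  outer loop
   vertex 3.0 0.5 3.5
   vertex 1.0 3.0 5.0
   vertex 0.0 1.5 0.0
  endloop
 endfacet
 facet normal 0.267 -0.071 -0.961
  outer loop
   vertex 4.0 3.0 1.0
   vertex 5.0 0.0 1.5
   vertex 0.0 1.5 0.0
  endloop
 endfacet
 facet normal -0.098 0.720 -0.687
  outer loop
   vertex 4.0 3.0 1.0
   vertex 0.0 1.5 0.0
   vertex 4.5 4.5 2.5
  endloop
 endfacet
 facet normal 0.850 0.202 -0.486
  outer loop
   vertex 4.0 3.0 1.0
   vertex 4.5 4.5 2.5
   vertex 5.0 0.0 1.5
  endloop
 endfacet
 facet normal 0.436 0.358 0.826
  outer loop
   vertex 4.0 0.5 4.5
   vertex 4.5 4.5 2.5
   vertex 1.0 3.0 5.0
  endloop
 endfacet
 facet normal -0.503 -0.704 0.503
  outer loop
   vertex 4.0 0.5 4.5
   vertex 1.0 3.0 5.0
   vertex 3.0 0.5 3.5
  endloop
 endfacet
 facet normal 0.950 0.037 0.311
  outer loop
   vertex 4.0 0.5 4.5
   vertex 5.0 0.0 1.5
   vertex 4.5 4.5 2.5
  endloop
 endfacet
 facet normal -0.123 -0.985 0.123
  outer loop
   vertex 4.0 0.5 4.5
   vertex 3.0 0.5 3.5
   vertex 5.0 0.0 1.5
  endloop
 endfacet
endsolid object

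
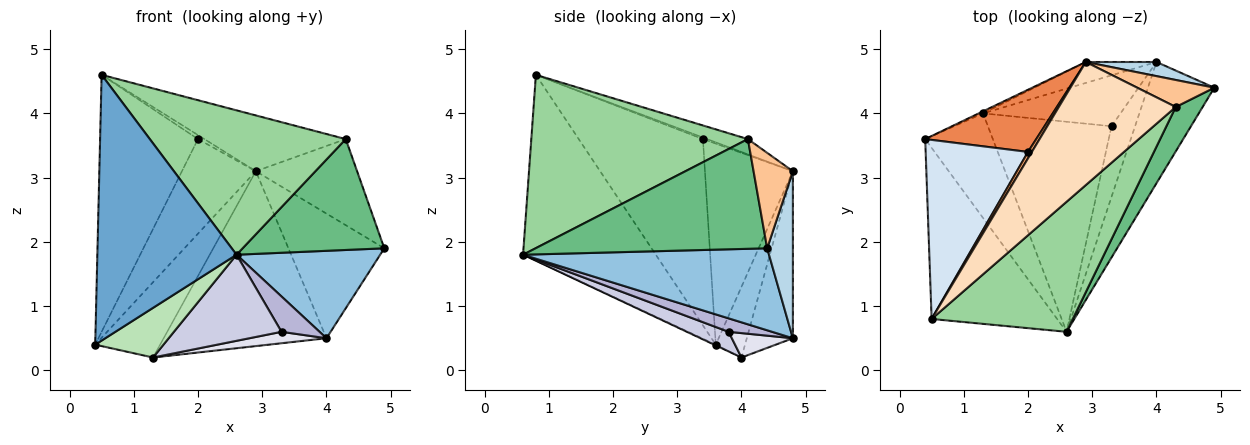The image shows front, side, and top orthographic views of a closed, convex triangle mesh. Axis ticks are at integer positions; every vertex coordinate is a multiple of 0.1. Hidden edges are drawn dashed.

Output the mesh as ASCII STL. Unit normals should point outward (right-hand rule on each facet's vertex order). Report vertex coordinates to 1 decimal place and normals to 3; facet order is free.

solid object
 facet normal -0.626 -0.656 -0.422
  outer loop
   vertex 0.5 0.8 4.6
   vertex 0.4 3.6 0.4
   vertex 2.6 0.6 1.8
  endloop
 endfacet
 facet normal 0.708 -0.413 -0.573
  outer loop
   vertex 4.0 4.8 0.5
   vertex 4.9 4.4 1.9
   vertex 2.6 0.6 1.8
  endloop
 endfacet
 facet normal 0.257 0.960 0.109
  outer loop
   vertex 4.0 4.8 0.5
   vertex 2.9 4.8 3.1
   vertex 4.9 4.4 1.9
  endloop
 endfacet
 facet normal -0.721 0.568 0.396
  outer loop
   vertex 2.0 3.4 3.6
   vertex 0.4 3.6 0.4
   vertex 0.5 0.8 4.6
  endloop
 endfacet
 facet normal -0.705 0.592 0.390
  outer loop
   vertex 2.0 3.4 3.6
   vertex 2.9 4.8 3.1
   vertex 0.4 3.6 0.4
  endloop
 endfacet
 facet normal -0.333 0.500 0.800
  outer loop
   vertex 2.0 3.4 3.6
   vertex 0.5 0.8 4.6
   vertex 2.9 4.8 3.1
  endloop
 endfacet
 facet normal 0.347 0.895 0.280
  outer loop
   vertex 4.3 4.1 3.6
   vertex 4.9 4.4 1.9
   vertex 2.9 4.8 3.1
  endloop
 endfacet
 facet normal -0.118 0.410 0.904
  outer loop
   vertex 4.3 4.1 3.6
   vertex 2.9 4.8 3.1
   vertex 0.5 0.8 4.6
  endloop
 endfacet
 facet normal 0.835 -0.511 0.205
  outer loop
   vertex 4.3 4.1 3.6
   vertex 2.6 0.6 1.8
   vertex 4.9 4.4 1.9
  endloop
 endfacet
 facet normal 0.635 -0.574 0.517
  outer loop
   vertex 4.3 4.1 3.6
   vertex 0.5 0.8 4.6
   vertex 2.6 0.6 1.8
  endloop
 endfacet
 facet normal -0.010 -0.429 -0.903
  outer loop
   vertex 1.3 4.0 0.2
   vertex 2.6 0.6 1.8
   vertex 0.4 3.6 0.4
  endloop
 endfacet
 facet normal -0.411 0.911 -0.025
  outer loop
   vertex 1.3 4.0 0.2
   vertex 0.4 3.6 0.4
   vertex 2.9 4.8 3.1
  endloop
 endfacet
 facet normal -0.271 0.956 -0.114
  outer loop
   vertex 1.3 4.0 0.2
   vertex 2.9 4.8 3.1
   vertex 4.0 4.8 0.5
  endloop
 endfacet
 facet normal 0.455 -0.398 -0.796
  outer loop
   vertex 3.3 3.8 0.6
   vertex 4.0 4.8 0.5
   vertex 2.6 0.6 1.8
  endloop
 endfacet
 facet normal 0.146 -0.375 -0.915
  outer loop
   vertex 3.3 3.8 0.6
   vertex 2.6 0.6 1.8
   vertex 1.3 4.0 0.2
  endloop
 endfacet
 facet normal 0.171 -0.216 -0.961
  outer loop
   vertex 3.3 3.8 0.6
   vertex 1.3 4.0 0.2
   vertex 4.0 4.8 0.5
  endloop
 endfacet
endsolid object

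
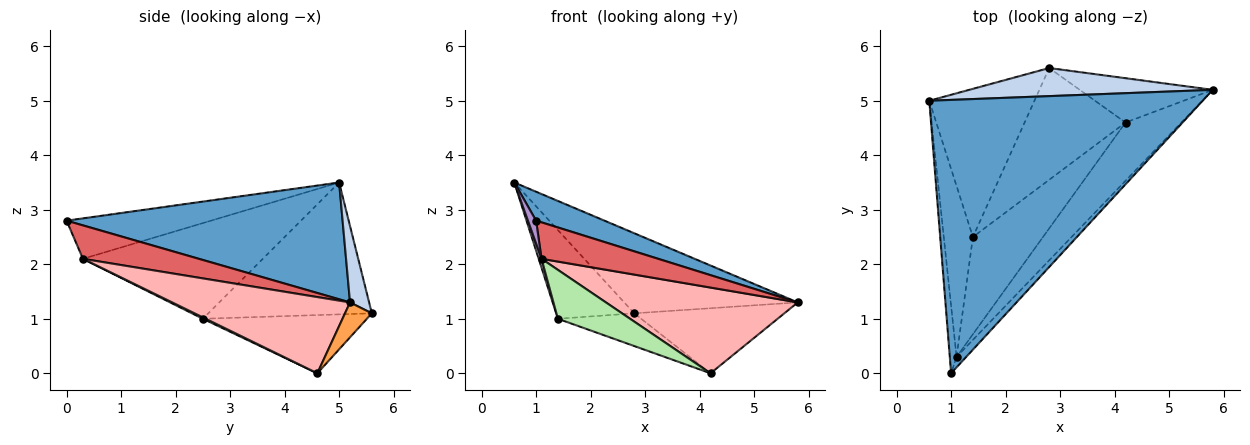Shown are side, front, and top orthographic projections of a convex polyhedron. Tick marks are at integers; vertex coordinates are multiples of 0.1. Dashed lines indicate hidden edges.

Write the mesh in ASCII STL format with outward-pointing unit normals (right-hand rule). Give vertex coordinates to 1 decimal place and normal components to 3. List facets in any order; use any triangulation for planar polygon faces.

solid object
 facet normal 0.391 -0.097 0.915
  outer loop
   vertex 1.0 0.0 2.8
   vertex 5.8 5.2 1.3
   vertex 0.6 5.0 3.5
  endloop
 endfacet
 facet normal 0.103 0.939 0.329
  outer loop
   vertex 2.8 5.6 1.1
   vertex 0.6 5.0 3.5
   vertex 5.8 5.2 1.3
  endloop
 endfacet
 facet normal 0.146 0.817 -0.557
  outer loop
   vertex 2.8 5.6 1.1
   vertex 5.8 5.2 1.3
   vertex 4.2 4.6 0.0
  endloop
 endfacet
 facet normal -0.733 0.350 -0.584
  outer loop
   vertex 2.8 5.6 1.1
   vertex 1.4 2.5 1.0
   vertex 0.6 5.0 3.5
  endloop
 endfacet
 facet normal -0.484 0.246 -0.840
  outer loop
   vertex 2.8 5.6 1.1
   vertex 4.2 4.6 0.0
   vertex 1.4 2.5 1.0
  endloop
 endfacet
 facet normal 0.018 -0.449 -0.893
  outer loop
   vertex 1.1 0.3 2.1
   vertex 1.4 2.5 1.0
   vertex 4.2 4.6 0.0
  endloop
 endfacet
 facet normal 0.691 -0.695 -0.199
  outer loop
   vertex 1.1 0.3 2.1
   vertex 5.8 5.2 1.3
   vertex 1.0 0.0 2.8
  endloop
 endfacet
 facet normal 0.608 -0.656 -0.446
  outer loop
   vertex 1.1 0.3 2.1
   vertex 4.2 4.6 0.0
   vertex 5.8 5.2 1.3
  endloop
 endfacet
 facet normal -0.985 -0.056 -0.165
  outer loop
   vertex 1.1 0.3 2.1
   vertex 1.0 0.0 2.8
   vertex 0.6 5.0 3.5
  endloop
 endfacet
 facet normal -0.957 -0.015 -0.291
  outer loop
   vertex 1.1 0.3 2.1
   vertex 0.6 5.0 3.5
   vertex 1.4 2.5 1.0
  endloop
 endfacet
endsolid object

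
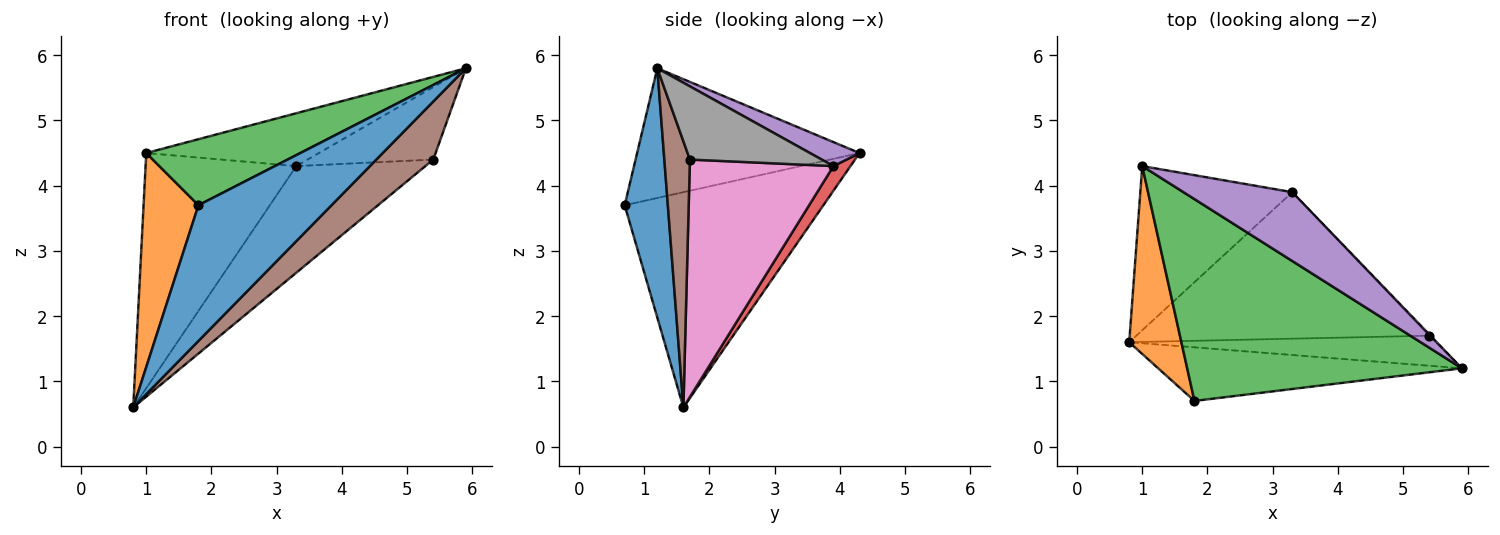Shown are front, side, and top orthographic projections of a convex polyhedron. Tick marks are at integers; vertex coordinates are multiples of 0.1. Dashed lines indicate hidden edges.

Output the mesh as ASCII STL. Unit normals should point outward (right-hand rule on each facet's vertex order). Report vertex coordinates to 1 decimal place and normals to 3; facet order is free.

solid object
 facet normal 0.289 -0.890 -0.352
  outer loop
   vertex 1.8 0.7 3.7
   vertex 0.8 1.6 0.6
   vertex 5.9 1.2 5.8
  endloop
 endfacet
 facet normal -0.939 -0.259 0.228
  outer loop
   vertex 1.8 0.7 3.7
   vertex 1.0 4.3 4.5
   vertex 0.8 1.6 0.6
  endloop
 endfacet
 facet normal -0.410 -0.284 0.867
  outer loop
   vertex 1.8 0.7 3.7
   vertex 5.9 1.2 5.8
   vertex 1.0 4.3 4.5
  endloop
 endfacet
 facet normal 0.092 0.816 -0.570
  outer loop
   vertex 3.3 3.9 4.3
   vertex 0.8 1.6 0.6
   vertex 1.0 4.3 4.5
  endloop
 endfacet
 facet normal 0.172 0.600 0.781
  outer loop
   vertex 3.3 3.9 4.3
   vertex 1.0 4.3 4.5
   vertex 5.9 1.2 5.8
  endloop
 endfacet
 facet normal 0.371 -0.825 -0.427
  outer loop
   vertex 5.4 1.7 4.4
   vertex 5.9 1.2 5.8
   vertex 0.8 1.6 0.6
  endloop
 endfacet
 facet normal 0.548 0.492 -0.676
  outer loop
   vertex 5.4 1.7 4.4
   vertex 0.8 1.6 0.6
   vertex 3.3 3.9 4.3
  endloop
 endfacet
 facet normal 0.724 0.690 -0.012
  outer loop
   vertex 5.4 1.7 4.4
   vertex 3.3 3.9 4.3
   vertex 5.9 1.2 5.8
  endloop
 endfacet
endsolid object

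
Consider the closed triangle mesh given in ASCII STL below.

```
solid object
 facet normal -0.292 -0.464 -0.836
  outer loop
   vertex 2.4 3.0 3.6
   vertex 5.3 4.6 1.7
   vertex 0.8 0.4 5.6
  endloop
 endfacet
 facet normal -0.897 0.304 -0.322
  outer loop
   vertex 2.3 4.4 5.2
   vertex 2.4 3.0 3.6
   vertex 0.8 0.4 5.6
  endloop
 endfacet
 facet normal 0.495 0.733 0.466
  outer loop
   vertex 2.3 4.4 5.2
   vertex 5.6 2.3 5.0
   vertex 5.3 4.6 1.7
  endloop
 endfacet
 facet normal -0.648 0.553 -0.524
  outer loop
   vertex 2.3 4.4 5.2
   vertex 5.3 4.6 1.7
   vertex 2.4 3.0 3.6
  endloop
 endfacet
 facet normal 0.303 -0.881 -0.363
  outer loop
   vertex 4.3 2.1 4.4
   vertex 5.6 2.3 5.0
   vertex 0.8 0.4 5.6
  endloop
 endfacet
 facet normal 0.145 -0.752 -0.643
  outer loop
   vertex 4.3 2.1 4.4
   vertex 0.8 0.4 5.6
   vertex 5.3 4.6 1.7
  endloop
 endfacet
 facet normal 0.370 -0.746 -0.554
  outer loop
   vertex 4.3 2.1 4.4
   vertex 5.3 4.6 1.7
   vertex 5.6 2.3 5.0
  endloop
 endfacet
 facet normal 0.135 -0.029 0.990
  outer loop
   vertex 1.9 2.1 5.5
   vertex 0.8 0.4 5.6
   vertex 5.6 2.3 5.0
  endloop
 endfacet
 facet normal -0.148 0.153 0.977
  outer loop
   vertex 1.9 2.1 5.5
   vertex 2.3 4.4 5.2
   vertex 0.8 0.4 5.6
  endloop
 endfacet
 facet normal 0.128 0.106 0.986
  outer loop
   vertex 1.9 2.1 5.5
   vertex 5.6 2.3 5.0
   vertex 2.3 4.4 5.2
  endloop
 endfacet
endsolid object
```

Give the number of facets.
10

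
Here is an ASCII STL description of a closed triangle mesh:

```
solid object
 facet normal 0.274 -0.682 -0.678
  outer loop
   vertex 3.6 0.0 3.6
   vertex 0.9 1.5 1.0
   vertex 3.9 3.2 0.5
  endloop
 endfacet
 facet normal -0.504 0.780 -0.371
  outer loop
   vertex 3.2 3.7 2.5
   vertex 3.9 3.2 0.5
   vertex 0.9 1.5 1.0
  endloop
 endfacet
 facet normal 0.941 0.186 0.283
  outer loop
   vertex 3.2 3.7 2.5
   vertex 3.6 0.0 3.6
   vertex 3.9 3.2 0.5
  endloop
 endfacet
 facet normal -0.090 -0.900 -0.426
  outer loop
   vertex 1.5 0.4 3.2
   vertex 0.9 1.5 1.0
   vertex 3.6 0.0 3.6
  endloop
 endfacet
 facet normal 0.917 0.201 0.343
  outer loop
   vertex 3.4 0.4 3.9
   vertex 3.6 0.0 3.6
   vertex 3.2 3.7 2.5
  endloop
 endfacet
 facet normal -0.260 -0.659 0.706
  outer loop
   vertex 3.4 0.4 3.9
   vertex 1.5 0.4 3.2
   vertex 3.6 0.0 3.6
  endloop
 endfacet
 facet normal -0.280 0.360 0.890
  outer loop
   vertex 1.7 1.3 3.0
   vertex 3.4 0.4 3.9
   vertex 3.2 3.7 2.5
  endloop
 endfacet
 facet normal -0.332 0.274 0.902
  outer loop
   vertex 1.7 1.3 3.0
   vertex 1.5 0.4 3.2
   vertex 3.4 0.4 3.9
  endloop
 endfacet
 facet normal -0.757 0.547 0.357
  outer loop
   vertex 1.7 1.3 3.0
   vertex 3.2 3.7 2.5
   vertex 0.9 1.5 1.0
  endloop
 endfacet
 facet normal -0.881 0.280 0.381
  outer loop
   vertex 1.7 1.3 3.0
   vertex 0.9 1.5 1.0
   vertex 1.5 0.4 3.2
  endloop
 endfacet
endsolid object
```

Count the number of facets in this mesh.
10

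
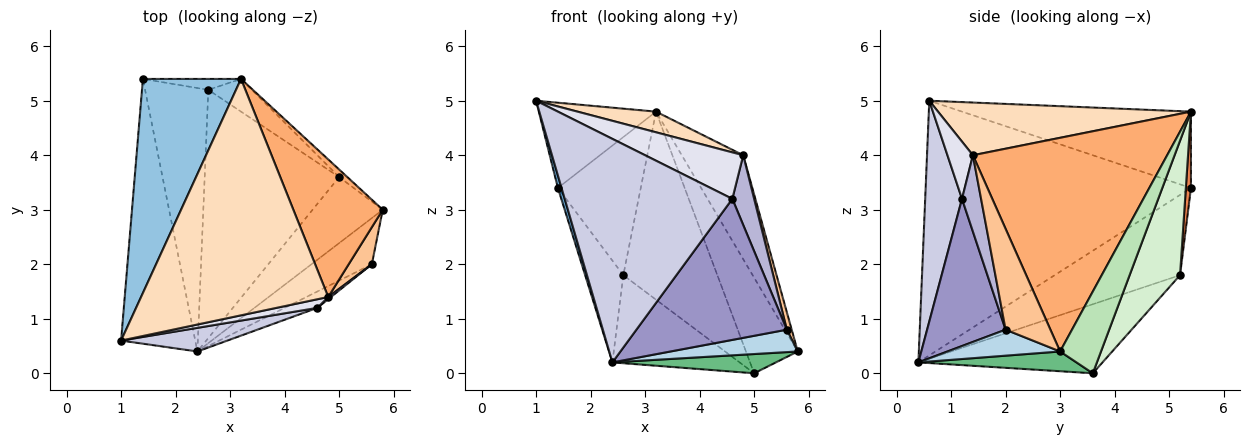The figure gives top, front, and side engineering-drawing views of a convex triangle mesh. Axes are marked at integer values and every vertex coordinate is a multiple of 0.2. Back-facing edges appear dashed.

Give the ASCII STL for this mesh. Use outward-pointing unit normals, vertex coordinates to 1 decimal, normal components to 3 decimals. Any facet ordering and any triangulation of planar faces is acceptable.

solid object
 facet normal -0.960 -0.013 -0.279
  outer loop
   vertex 2.4 0.4 0.2
   vertex 1.0 0.6 5.0
   vertex 1.4 5.4 3.4
  endloop
 endfacet
 facet normal -0.586 0.300 0.753
  outer loop
   vertex 3.2 5.4 4.8
   vertex 1.4 5.4 3.4
   vertex 1.0 0.6 5.0
  endloop
 endfacet
 facet normal 0.361 -0.408 -0.839
  outer loop
   vertex 5.6 2.0 0.8
   vertex 2.4 0.4 0.2
   vertex 5.8 3.0 0.4
  endloop
 endfacet
 facet normal -0.764 0.232 -0.602
  outer loop
   vertex 2.6 5.2 1.8
   vertex 2.4 0.4 0.2
   vertex 1.4 5.4 3.4
  endloop
 endfacet
 facet normal 0.061 0.995 -0.079
  outer loop
   vertex 2.6 5.2 1.8
   vertex 1.4 5.4 3.4
   vertex 3.2 5.4 4.8
  endloop
 endfacet
 facet normal 0.886 0.280 0.370
  outer loop
   vertex 4.8 1.4 4.0
   vertex 5.8 3.0 0.4
   vertex 3.2 5.4 4.8
  endloop
 endfacet
 facet normal 0.969 -0.105 0.223
  outer loop
   vertex 4.8 1.4 4.0
   vertex 5.6 2.0 0.8
   vertex 5.8 3.0 0.4
  endloop
 endfacet
 facet normal 0.270 -0.084 0.959
  outer loop
   vertex 4.8 1.4 4.0
   vertex 3.2 5.4 4.8
   vertex 1.0 0.6 5.0
  endloop
 endfacet
 facet normal 0.261 -0.270 -0.927
  outer loop
   vertex 5.0 3.6 0.0
   vertex 5.8 3.0 0.4
   vertex 2.4 0.4 0.2
  endloop
 endfacet
 facet normal -0.436 0.301 -0.848
  outer loop
   vertex 5.0 3.6 0.0
   vertex 2.4 0.4 0.2
   vertex 2.6 5.2 1.8
  endloop
 endfacet
 facet normal 0.618 0.783 -0.062
  outer loop
   vertex 5.0 3.6 0.0
   vertex 3.2 5.4 4.8
   vertex 5.8 3.0 0.4
  endloop
 endfacet
 facet normal 0.467 0.871 -0.151
  outer loop
   vertex 5.0 3.6 0.0
   vertex 2.6 5.2 1.8
   vertex 3.2 5.4 4.8
  endloop
 endfacet
 facet normal 0.460 -0.882 -0.102
  outer loop
   vertex 4.6 1.2 3.2
   vertex 2.4 0.4 0.2
   vertex 5.6 2.0 0.8
  endloop
 endfacet
 facet normal 0.658 -0.752 0.024
  outer loop
   vertex 4.6 1.2 3.2
   vertex 5.6 2.0 0.8
   vertex 4.8 1.4 4.0
  endloop
 endfacet
 facet normal 0.213 -0.972 0.103
  outer loop
   vertex 4.6 1.2 3.2
   vertex 1.0 0.6 5.0
   vertex 2.4 0.4 0.2
  endloop
 endfacet
 facet normal 0.247 -0.953 0.176
  outer loop
   vertex 4.6 1.2 3.2
   vertex 4.8 1.4 4.0
   vertex 1.0 0.6 5.0
  endloop
 endfacet
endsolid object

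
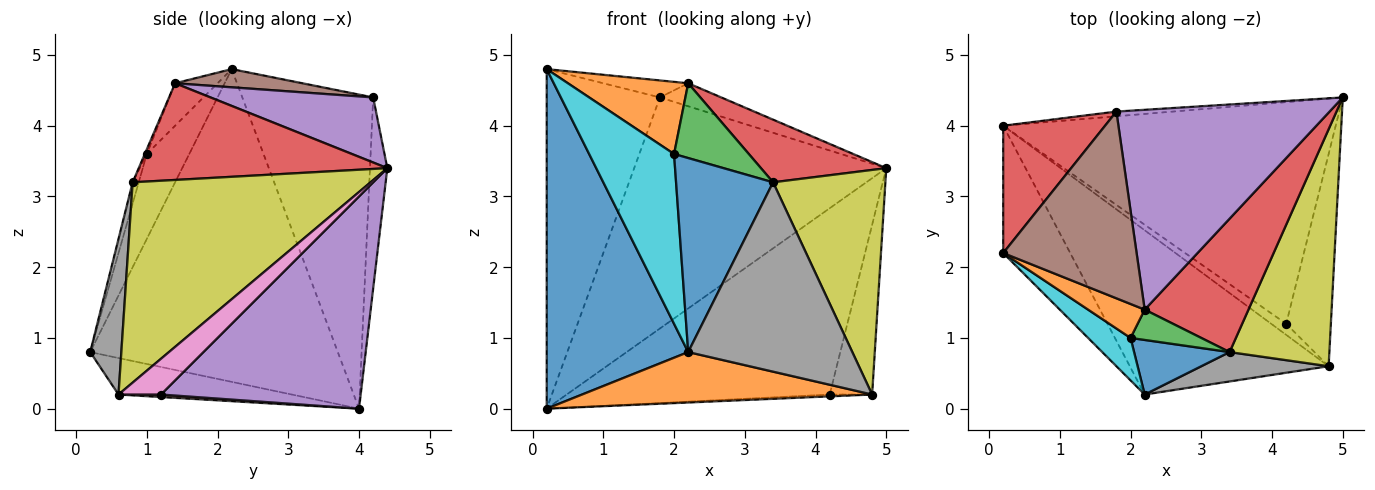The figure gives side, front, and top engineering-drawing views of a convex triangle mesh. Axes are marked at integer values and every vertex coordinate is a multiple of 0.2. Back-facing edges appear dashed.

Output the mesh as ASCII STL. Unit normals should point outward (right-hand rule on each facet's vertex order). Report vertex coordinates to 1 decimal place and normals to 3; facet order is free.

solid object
 facet normal -0.854 -0.488 -0.183
  outer loop
   vertex 0.2 2.2 4.8
   vertex 0.2 4.0 0.0
   vertex 2.2 0.2 0.8
  endloop
 endfacet
 facet normal -0.173 -0.289 -0.942
  outer loop
   vertex 4.8 0.6 0.2
   vertex 2.2 0.2 0.8
   vertex 0.2 4.0 0.0
  endloop
 endfacet
 facet normal -0.069 0.997 -0.020
  outer loop
   vertex 1.8 4.2 4.4
   vertex 5.0 4.4 3.4
   vertex 0.2 4.0 0.0
  endloop
 endfacet
 facet normal -0.735 0.635 0.238
  outer loop
   vertex 1.8 4.2 4.4
   vertex 0.2 4.0 0.0
   vertex 0.2 2.2 4.8
  endloop
 endfacet
 facet normal 0.439 0.578 -0.688
  outer loop
   vertex 4.2 1.2 0.2
   vertex 0.2 4.0 0.0
   vertex 5.0 4.4 3.4
  endloop
 endfacet
 facet normal 0.162 0.162 -0.973
  outer loop
   vertex 4.2 1.2 0.2
   vertex 4.8 0.6 0.2
   vertex 0.2 4.0 0.0
  endloop
 endfacet
 facet normal 0.530 0.530 -0.662
  outer loop
   vertex 4.2 1.2 0.2
   vertex 5.0 4.4 3.4
   vertex 4.8 0.6 0.2
  endloop
 endfacet
 facet normal 0.184 -0.971 0.151
  outer loop
   vertex 3.4 0.8 3.2
   vertex 2.2 0.2 0.8
   vertex 4.8 0.6 0.2
  endloop
 endfacet
 facet normal 0.824 -0.389 0.411
  outer loop
   vertex 3.4 0.8 3.2
   vertex 4.8 0.6 0.2
   vertex 5.0 4.4 3.4
  endloop
 endfacet
 facet normal -0.436 -0.873 0.218
  outer loop
   vertex 2.0 1.0 3.6
   vertex 0.2 2.2 4.8
   vertex 2.2 0.2 0.8
  endloop
 endfacet
 facet normal -0.060 -0.961 0.270
  outer loop
   vertex 2.0 1.0 3.6
   vertex 2.2 0.2 0.8
   vertex 3.4 0.8 3.2
  endloop
 endfacet
 facet normal -0.304 -0.862 0.406
  outer loop
   vertex 2.2 1.4 4.6
   vertex 0.2 2.2 4.8
   vertex 2.0 1.0 3.6
  endloop
 endfacet
 facet normal -0.025 -0.926 0.376
  outer loop
   vertex 2.2 1.4 4.6
   vertex 2.0 1.0 3.6
   vertex 3.4 0.8 3.2
  endloop
 endfacet
 facet normal 0.645 -0.325 0.692
  outer loop
   vertex 2.2 1.4 4.6
   vertex 3.4 0.8 3.2
   vertex 5.0 4.4 3.4
  endloop
 endfacet
 facet normal 0.290 0.109 0.951
  outer loop
   vertex 2.2 1.4 4.6
   vertex 5.0 4.4 3.4
   vertex 1.8 4.2 4.4
  endloop
 endfacet
 facet normal 0.135 0.090 0.987
  outer loop
   vertex 2.2 1.4 4.6
   vertex 1.8 4.2 4.4
   vertex 0.2 2.2 4.8
  endloop
 endfacet
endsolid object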